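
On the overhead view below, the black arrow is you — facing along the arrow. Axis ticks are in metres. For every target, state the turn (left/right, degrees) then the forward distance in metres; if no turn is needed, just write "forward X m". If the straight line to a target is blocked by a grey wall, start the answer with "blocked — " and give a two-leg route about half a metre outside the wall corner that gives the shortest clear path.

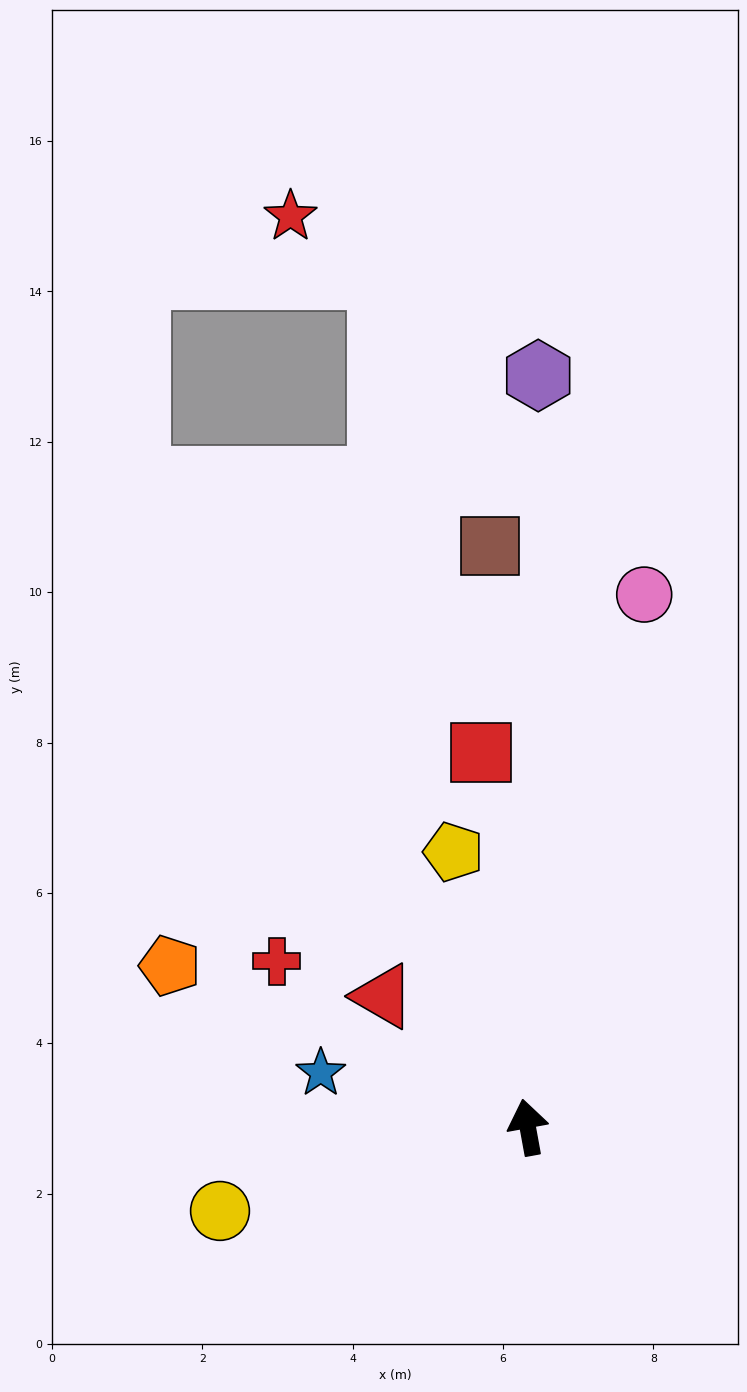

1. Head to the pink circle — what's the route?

turn right 23°, forward 7.3 m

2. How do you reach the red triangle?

turn left 38°, forward 2.6 m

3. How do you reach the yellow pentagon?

turn left 5°, forward 3.8 m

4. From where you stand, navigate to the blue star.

turn left 65°, forward 2.8 m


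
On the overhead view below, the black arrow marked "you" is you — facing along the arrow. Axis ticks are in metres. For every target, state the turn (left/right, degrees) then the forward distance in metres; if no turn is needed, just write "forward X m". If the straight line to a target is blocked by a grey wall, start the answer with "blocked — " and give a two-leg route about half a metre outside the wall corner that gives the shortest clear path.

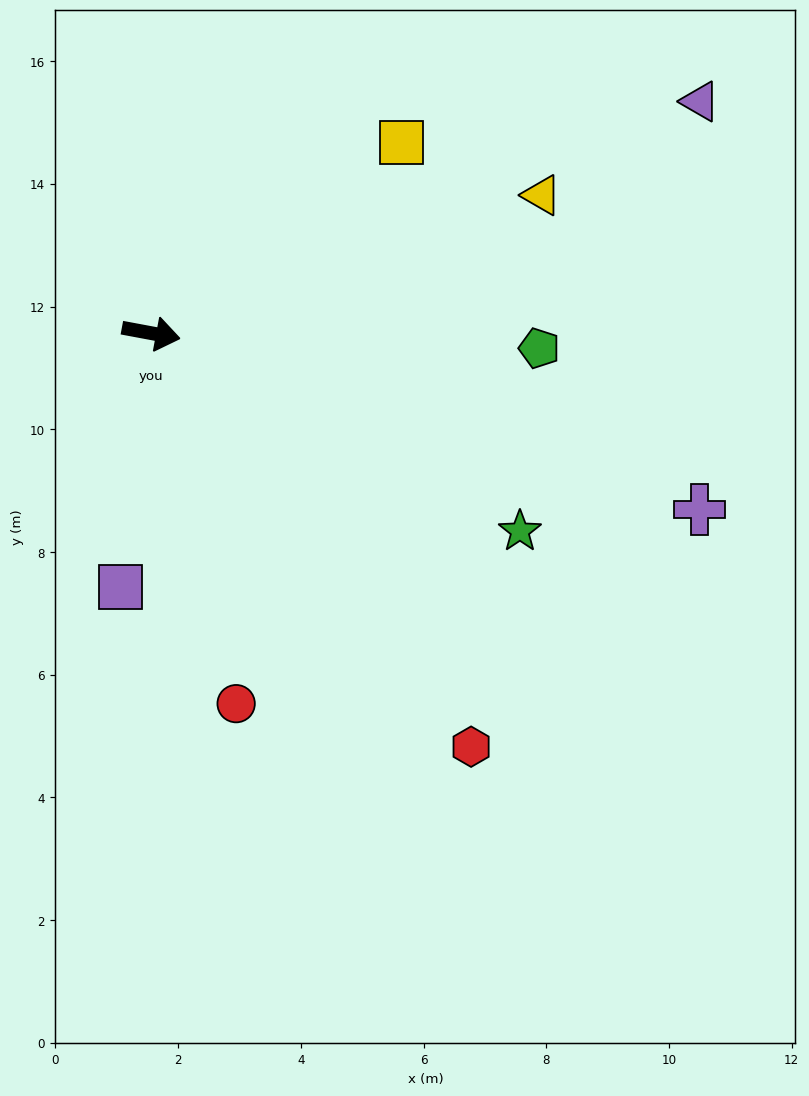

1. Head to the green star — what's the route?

turn right 18°, forward 6.8 m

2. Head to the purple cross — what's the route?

turn right 7°, forward 9.4 m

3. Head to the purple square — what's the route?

turn right 86°, forward 4.2 m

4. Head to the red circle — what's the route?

turn right 67°, forward 6.2 m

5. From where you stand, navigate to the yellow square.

turn left 48°, forward 5.1 m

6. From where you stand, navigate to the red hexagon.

turn right 42°, forward 8.5 m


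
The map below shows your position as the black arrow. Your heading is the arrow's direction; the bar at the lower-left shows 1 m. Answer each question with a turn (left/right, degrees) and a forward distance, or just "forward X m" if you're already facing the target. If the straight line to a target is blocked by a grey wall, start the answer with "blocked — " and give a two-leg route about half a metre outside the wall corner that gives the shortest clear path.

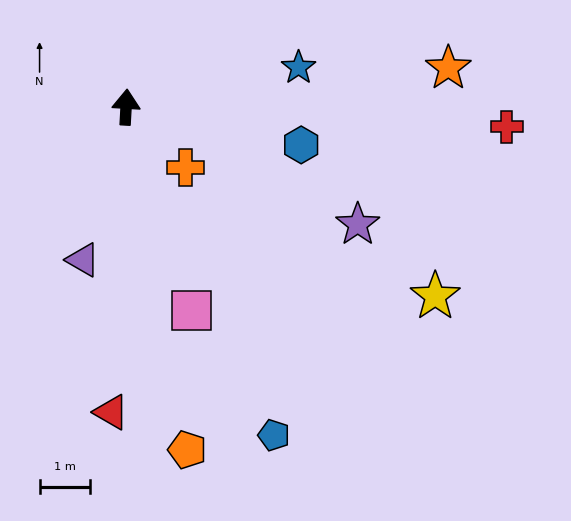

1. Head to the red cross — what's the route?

turn right 90°, forward 7.5 m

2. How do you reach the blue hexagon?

turn right 99°, forward 3.5 m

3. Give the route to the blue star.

turn right 74°, forward 3.5 m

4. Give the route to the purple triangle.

turn left 167°, forward 3.1 m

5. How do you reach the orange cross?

turn right 132°, forward 1.7 m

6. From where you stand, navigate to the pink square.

turn right 159°, forward 4.2 m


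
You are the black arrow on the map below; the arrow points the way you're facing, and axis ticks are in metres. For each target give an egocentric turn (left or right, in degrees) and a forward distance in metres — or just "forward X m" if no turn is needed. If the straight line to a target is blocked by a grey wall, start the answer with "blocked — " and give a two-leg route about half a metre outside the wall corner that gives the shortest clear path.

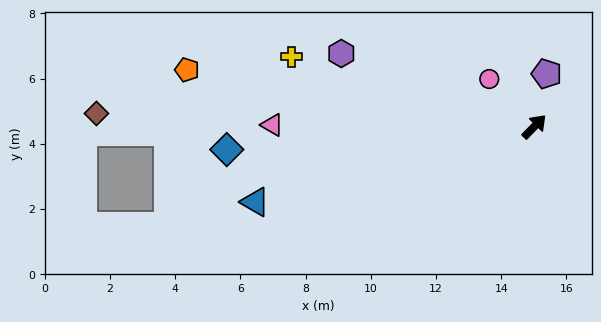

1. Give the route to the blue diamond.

turn left 138°, forward 9.5 m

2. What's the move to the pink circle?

turn left 88°, forward 2.0 m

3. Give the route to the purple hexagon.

turn left 113°, forward 6.3 m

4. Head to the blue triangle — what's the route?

turn left 149°, forward 8.9 m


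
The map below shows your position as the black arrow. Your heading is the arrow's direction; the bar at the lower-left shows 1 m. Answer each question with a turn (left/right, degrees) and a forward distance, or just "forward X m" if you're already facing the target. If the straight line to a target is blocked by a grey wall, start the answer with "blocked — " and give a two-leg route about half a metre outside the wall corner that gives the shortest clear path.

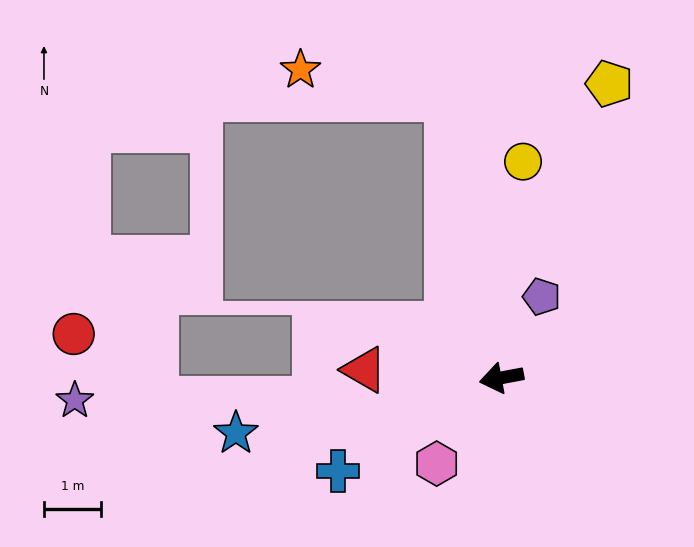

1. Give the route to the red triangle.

turn right 14°, forward 2.4 m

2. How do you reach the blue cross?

turn left 19°, forward 3.3 m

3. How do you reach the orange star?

blocked — turn right 90°, forward 5.0 m, then turn left 69°, forward 2.6 m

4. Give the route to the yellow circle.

turn right 106°, forward 3.8 m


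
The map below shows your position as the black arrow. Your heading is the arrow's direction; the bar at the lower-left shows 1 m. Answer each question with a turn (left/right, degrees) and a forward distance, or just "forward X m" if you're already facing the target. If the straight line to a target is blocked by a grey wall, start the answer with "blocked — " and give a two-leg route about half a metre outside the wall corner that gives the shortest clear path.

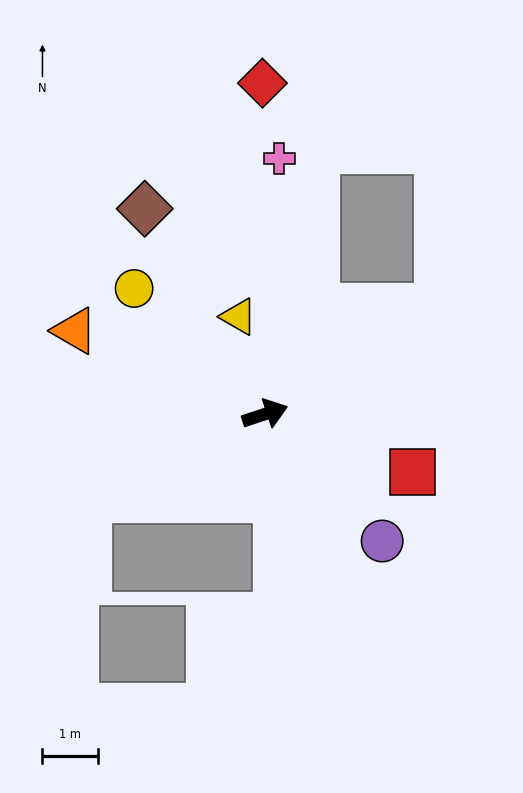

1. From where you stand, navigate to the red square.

turn right 40°, forward 2.9 m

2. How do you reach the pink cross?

turn left 69°, forward 4.6 m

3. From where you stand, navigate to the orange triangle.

turn left 138°, forward 3.8 m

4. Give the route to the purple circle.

turn right 66°, forward 3.1 m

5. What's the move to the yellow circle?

turn left 118°, forward 3.3 m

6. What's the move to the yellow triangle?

turn left 87°, forward 1.8 m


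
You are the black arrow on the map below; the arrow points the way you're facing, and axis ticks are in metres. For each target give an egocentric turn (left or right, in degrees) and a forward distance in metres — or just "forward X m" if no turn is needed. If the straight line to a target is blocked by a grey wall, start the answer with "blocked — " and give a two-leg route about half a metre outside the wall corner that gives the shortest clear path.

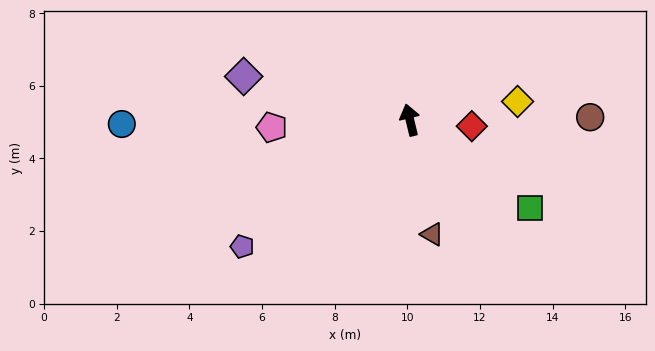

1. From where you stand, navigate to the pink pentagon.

turn left 80°, forward 3.8 m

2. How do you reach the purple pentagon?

turn left 113°, forward 5.8 m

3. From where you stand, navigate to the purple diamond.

turn left 62°, forward 4.7 m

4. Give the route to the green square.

turn right 140°, forward 4.1 m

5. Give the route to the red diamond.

turn right 109°, forward 1.7 m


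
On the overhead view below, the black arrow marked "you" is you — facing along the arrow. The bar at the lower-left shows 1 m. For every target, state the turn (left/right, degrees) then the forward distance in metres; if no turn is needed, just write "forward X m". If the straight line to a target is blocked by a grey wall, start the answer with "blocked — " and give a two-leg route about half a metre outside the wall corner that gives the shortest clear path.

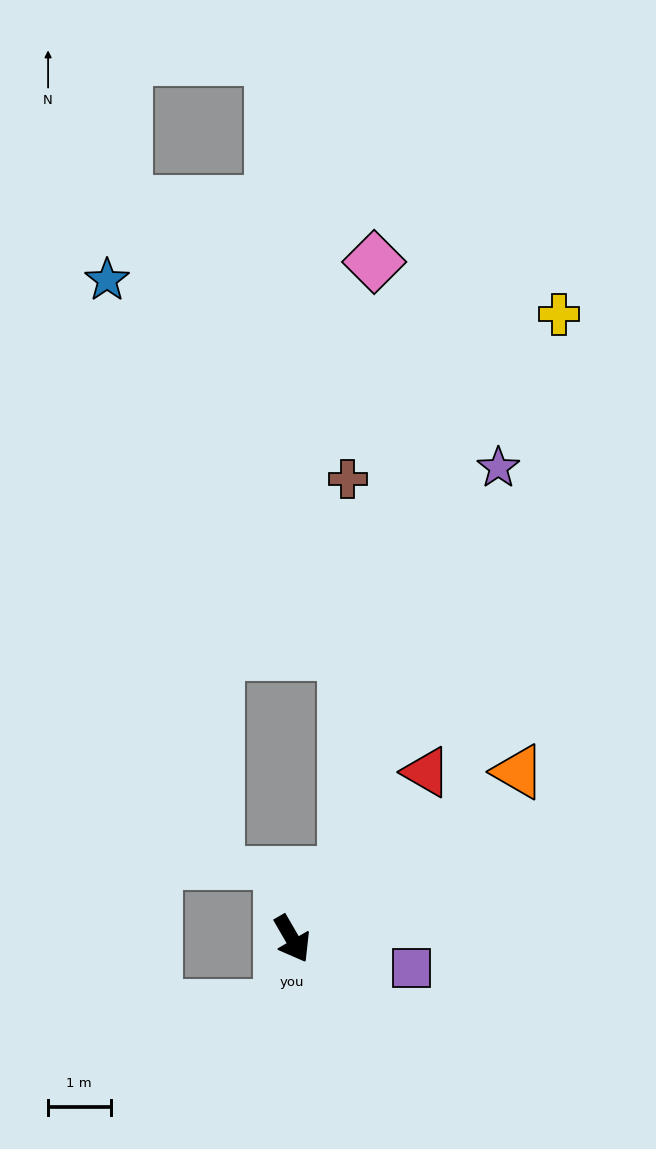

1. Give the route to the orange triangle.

turn left 96°, forward 4.5 m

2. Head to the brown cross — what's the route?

blocked — turn left 112°, forward 1.3 m, then turn left 37°, forward 6.3 m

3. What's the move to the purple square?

turn left 46°, forward 2.0 m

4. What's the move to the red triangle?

turn left 111°, forward 3.4 m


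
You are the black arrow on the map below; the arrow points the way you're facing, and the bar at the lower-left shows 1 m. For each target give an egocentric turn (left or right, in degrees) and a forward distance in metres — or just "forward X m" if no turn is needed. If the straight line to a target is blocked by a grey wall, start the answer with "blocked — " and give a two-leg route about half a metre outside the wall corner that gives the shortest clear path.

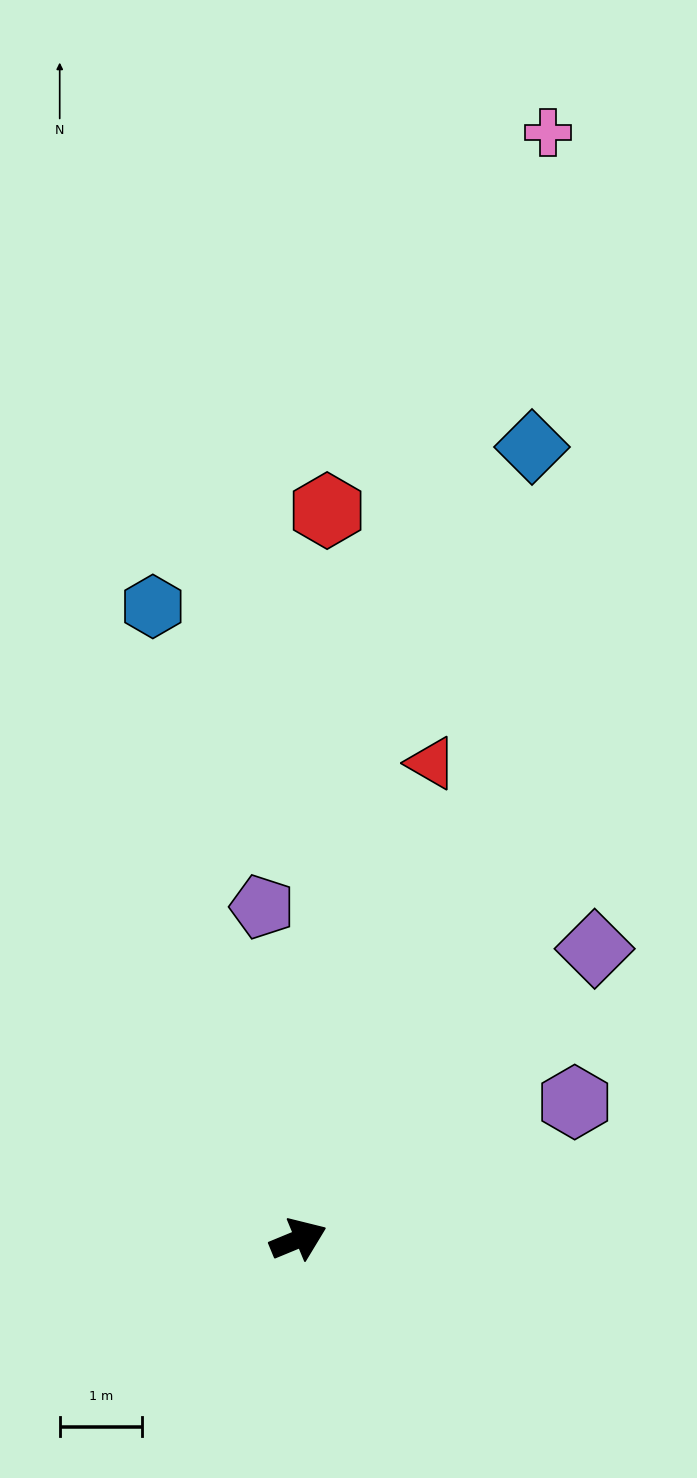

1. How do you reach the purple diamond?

turn left 22°, forward 5.0 m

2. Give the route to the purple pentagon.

turn left 74°, forward 4.0 m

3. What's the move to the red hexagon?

turn left 65°, forward 8.8 m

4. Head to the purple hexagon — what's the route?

turn left 4°, forward 3.7 m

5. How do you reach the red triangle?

turn left 52°, forward 6.0 m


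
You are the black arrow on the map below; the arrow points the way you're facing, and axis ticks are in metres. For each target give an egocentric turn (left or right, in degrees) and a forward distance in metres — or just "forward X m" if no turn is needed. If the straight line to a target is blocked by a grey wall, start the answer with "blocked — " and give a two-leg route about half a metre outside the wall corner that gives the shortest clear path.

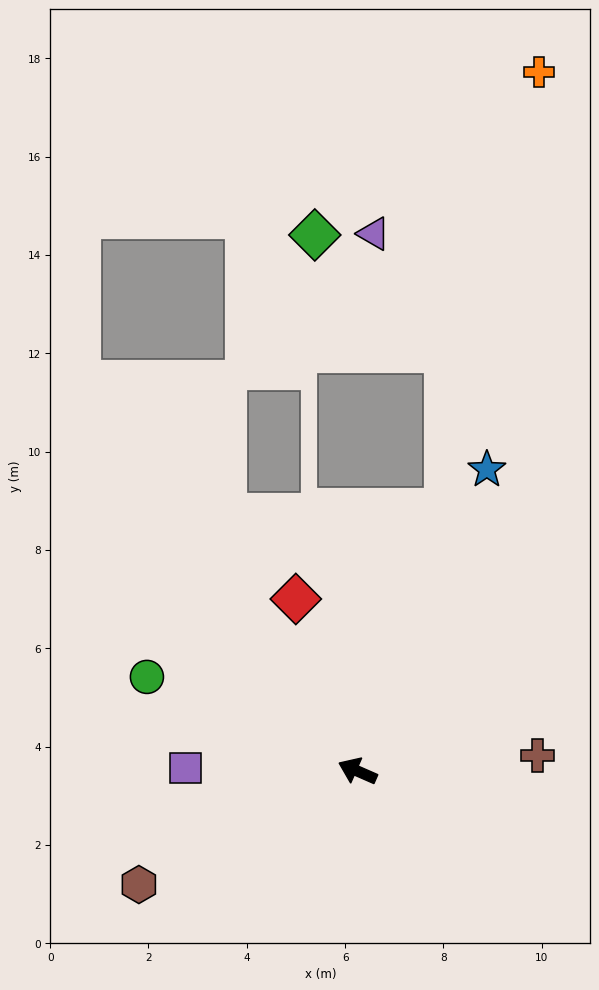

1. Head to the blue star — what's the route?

turn right 90°, forward 6.7 m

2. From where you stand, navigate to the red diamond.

turn right 47°, forward 3.7 m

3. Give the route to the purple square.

turn left 23°, forward 3.5 m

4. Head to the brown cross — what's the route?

turn right 151°, forward 3.7 m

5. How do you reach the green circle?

forward 4.7 m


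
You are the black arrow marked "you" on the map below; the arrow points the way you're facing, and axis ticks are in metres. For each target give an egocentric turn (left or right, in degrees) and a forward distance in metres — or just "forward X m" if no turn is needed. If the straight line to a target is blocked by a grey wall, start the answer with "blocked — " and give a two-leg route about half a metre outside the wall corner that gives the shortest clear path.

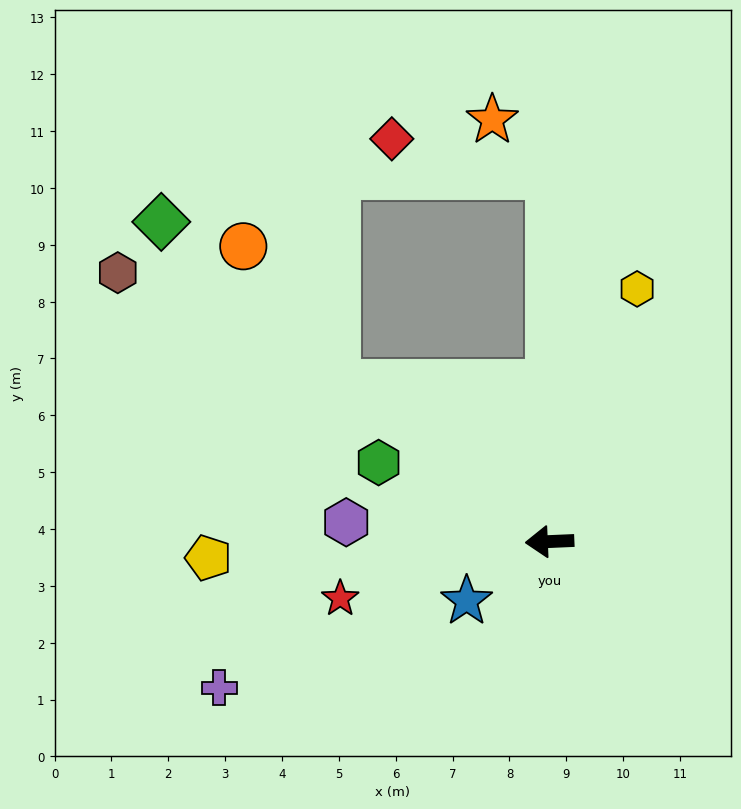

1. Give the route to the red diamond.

blocked — turn right 92°, forward 6.4 m, then turn left 77°, forward 2.8 m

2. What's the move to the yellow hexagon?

turn right 112°, forward 4.7 m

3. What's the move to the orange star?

blocked — turn right 92°, forward 6.4 m, then turn left 45°, forward 1.4 m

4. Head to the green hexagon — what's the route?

turn right 27°, forward 3.3 m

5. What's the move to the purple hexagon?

turn right 8°, forward 3.6 m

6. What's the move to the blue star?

turn left 33°, forward 1.8 m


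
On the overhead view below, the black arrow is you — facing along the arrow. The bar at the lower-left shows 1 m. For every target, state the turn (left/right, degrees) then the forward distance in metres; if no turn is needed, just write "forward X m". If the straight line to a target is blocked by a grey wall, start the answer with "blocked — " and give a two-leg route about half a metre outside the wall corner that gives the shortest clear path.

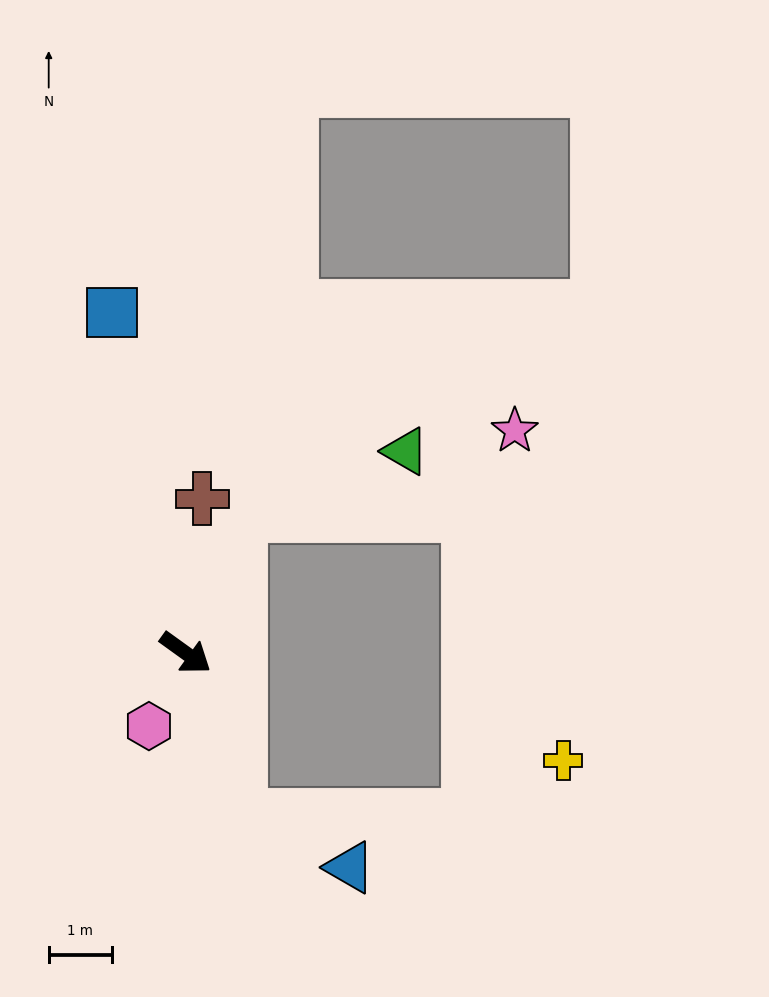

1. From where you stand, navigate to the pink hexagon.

turn right 81°, forward 1.3 m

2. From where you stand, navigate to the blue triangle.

blocked — turn right 36°, forward 2.7 m, then turn left 46°, forward 1.9 m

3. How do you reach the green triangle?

blocked — turn left 104°, forward 2.3 m, then turn right 47°, forward 2.8 m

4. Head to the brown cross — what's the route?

turn left 120°, forward 2.5 m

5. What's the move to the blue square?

turn left 138°, forward 5.5 m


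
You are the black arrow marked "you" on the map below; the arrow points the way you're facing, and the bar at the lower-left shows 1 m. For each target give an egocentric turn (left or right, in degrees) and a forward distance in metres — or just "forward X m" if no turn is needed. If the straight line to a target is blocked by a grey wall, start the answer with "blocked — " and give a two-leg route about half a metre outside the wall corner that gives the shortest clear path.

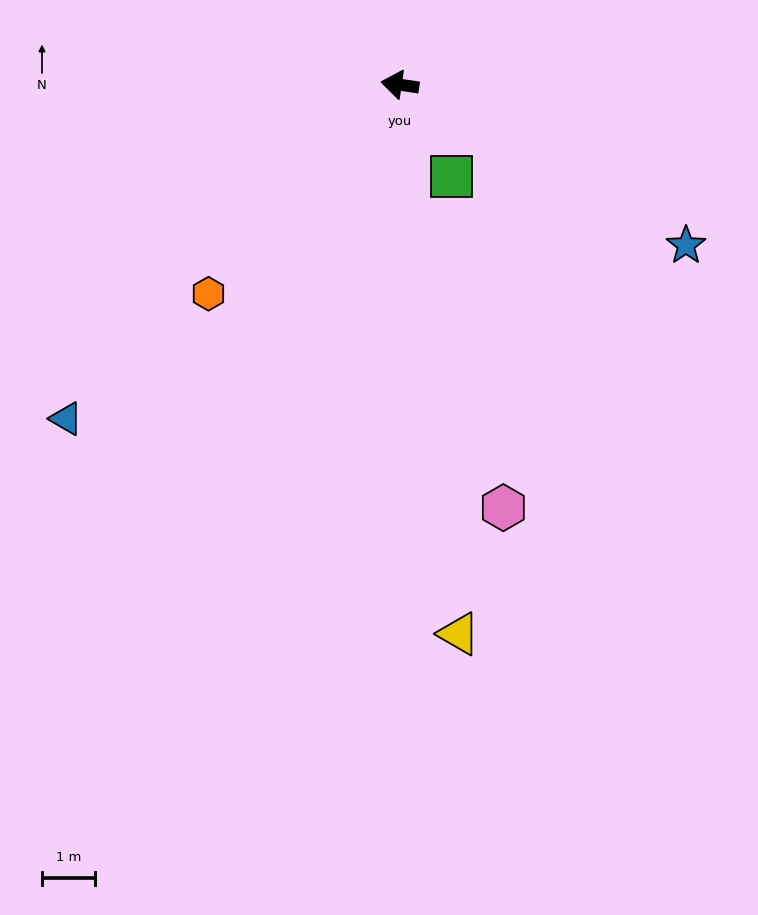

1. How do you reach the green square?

turn left 128°, forward 2.0 m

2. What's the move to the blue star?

turn left 159°, forward 6.2 m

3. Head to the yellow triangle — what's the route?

turn left 104°, forward 10.5 m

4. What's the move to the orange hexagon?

turn left 56°, forward 5.4 m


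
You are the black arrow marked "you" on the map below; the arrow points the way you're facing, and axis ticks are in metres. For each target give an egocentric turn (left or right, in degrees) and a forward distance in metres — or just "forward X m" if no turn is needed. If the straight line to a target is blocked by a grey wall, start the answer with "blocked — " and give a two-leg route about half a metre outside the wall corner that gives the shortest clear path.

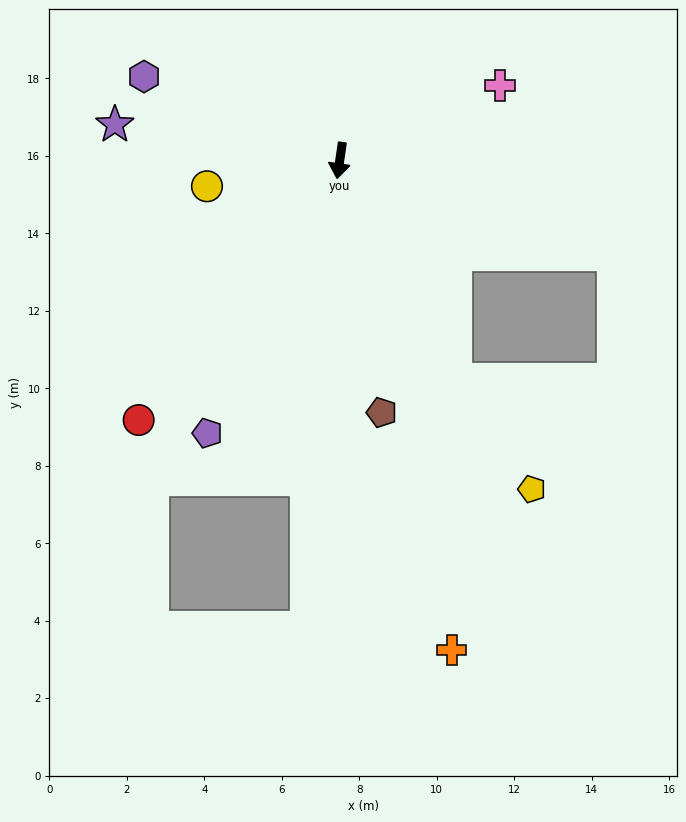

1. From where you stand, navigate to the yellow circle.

turn right 71°, forward 3.5 m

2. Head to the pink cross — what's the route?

turn left 123°, forward 4.6 m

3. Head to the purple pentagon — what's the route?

turn right 18°, forward 7.8 m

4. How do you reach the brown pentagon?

turn left 18°, forward 6.6 m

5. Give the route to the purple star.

turn right 91°, forward 5.9 m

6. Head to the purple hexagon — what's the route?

turn right 105°, forward 5.5 m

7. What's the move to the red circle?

turn right 29°, forward 8.5 m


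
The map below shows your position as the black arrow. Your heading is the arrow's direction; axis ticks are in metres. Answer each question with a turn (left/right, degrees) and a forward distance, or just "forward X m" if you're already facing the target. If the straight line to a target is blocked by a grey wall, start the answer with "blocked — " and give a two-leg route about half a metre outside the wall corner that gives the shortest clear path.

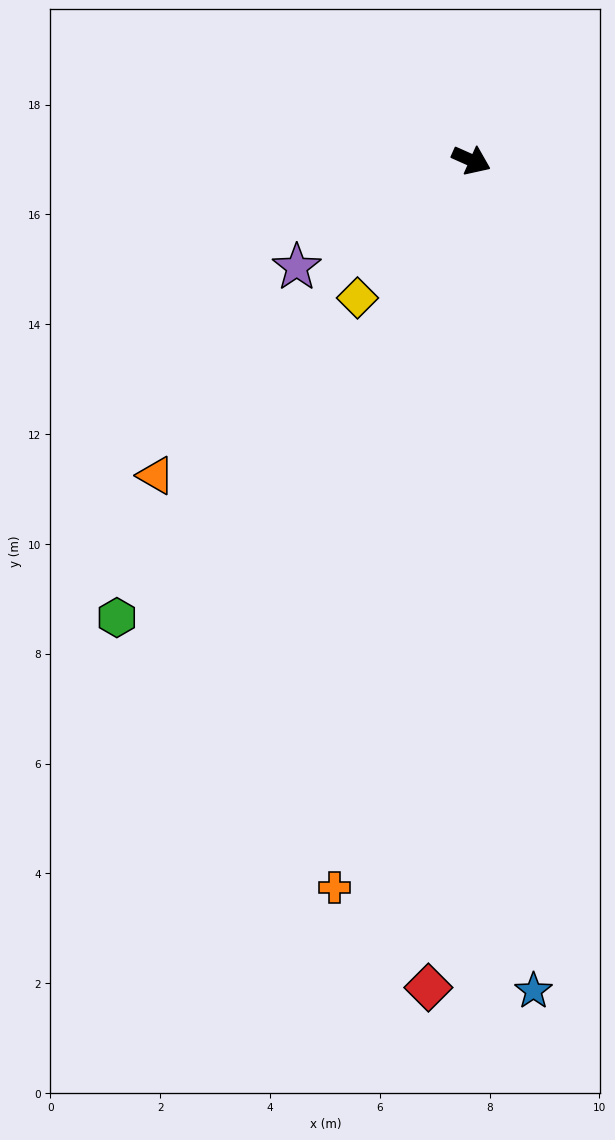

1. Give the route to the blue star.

turn right 62°, forward 15.2 m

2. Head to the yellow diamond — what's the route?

turn right 106°, forward 3.3 m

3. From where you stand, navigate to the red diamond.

turn right 69°, forward 15.1 m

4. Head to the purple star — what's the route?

turn right 125°, forward 3.7 m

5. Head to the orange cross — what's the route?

turn right 77°, forward 13.5 m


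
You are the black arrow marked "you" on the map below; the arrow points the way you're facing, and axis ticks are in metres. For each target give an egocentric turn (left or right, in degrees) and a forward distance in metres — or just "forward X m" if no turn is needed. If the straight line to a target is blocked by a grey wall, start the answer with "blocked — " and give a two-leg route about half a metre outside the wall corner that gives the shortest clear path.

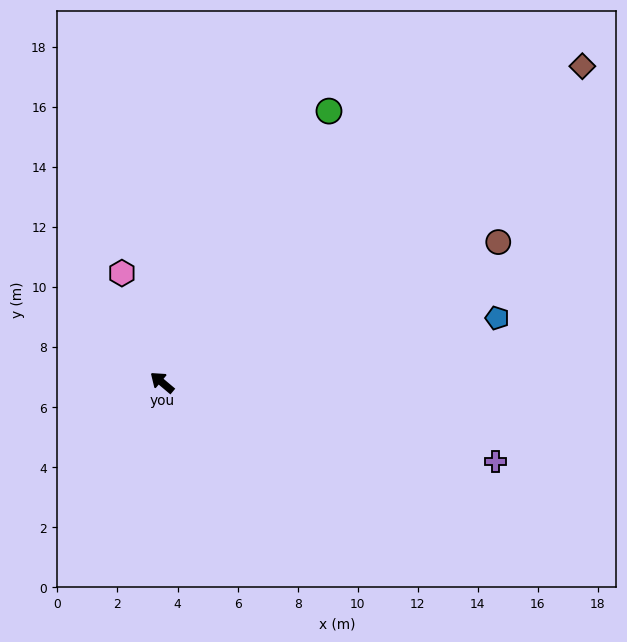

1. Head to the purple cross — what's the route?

turn right 153°, forward 11.4 m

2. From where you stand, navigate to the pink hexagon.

turn right 30°, forward 3.9 m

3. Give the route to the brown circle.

turn right 117°, forward 12.1 m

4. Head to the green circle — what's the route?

turn right 82°, forward 10.6 m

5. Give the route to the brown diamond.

turn right 103°, forward 17.5 m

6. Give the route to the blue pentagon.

turn right 129°, forward 11.4 m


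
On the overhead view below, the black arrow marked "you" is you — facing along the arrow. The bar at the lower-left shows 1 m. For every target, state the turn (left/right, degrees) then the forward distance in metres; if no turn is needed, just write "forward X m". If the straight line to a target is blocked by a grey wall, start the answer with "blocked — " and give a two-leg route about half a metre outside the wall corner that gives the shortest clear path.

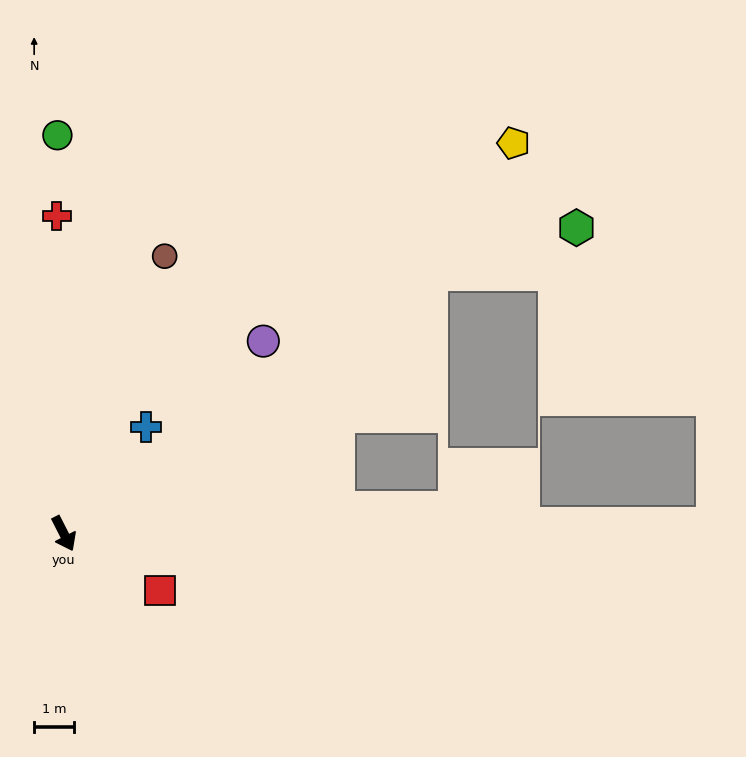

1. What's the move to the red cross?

turn left 154°, forward 8.0 m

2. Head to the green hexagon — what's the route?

blocked — turn left 98°, forward 11.3 m, then turn right 17°, forward 3.8 m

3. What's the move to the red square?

turn left 32°, forward 2.8 m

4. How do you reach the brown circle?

turn left 133°, forward 7.4 m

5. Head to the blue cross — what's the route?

turn left 115°, forward 3.4 m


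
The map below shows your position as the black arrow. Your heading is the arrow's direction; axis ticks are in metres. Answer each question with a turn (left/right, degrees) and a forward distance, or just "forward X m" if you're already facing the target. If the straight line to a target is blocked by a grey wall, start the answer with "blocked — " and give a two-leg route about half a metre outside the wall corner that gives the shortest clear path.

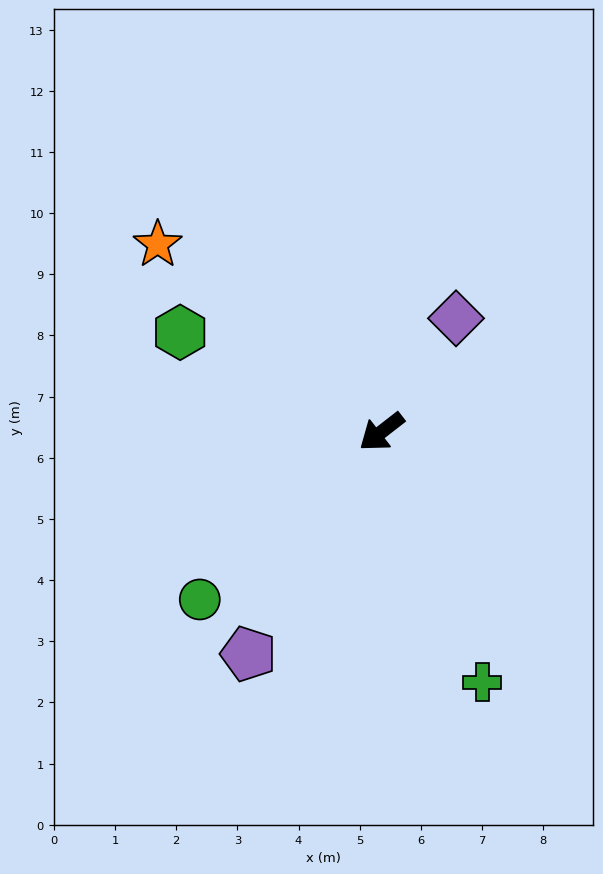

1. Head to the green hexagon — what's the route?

turn right 64°, forward 3.7 m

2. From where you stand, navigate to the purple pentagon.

turn left 21°, forward 4.2 m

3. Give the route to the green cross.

turn left 74°, forward 4.4 m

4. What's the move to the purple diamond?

turn right 161°, forward 2.2 m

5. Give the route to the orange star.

turn right 78°, forward 4.8 m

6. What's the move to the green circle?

turn left 5°, forward 4.0 m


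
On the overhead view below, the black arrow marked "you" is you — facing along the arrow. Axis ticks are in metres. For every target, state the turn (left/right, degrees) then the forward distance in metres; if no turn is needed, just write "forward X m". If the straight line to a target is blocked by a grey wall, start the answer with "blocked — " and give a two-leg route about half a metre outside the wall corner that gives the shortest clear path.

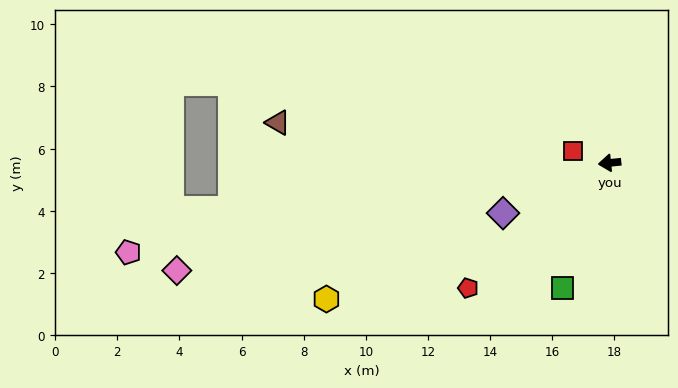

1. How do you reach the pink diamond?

turn left 8°, forward 14.4 m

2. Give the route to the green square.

turn left 64°, forward 4.3 m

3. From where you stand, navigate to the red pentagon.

turn left 36°, forward 6.1 m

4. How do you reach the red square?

turn right 24°, forward 1.2 m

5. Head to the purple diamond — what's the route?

turn left 19°, forward 3.8 m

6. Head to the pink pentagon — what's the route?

turn left 5°, forward 15.7 m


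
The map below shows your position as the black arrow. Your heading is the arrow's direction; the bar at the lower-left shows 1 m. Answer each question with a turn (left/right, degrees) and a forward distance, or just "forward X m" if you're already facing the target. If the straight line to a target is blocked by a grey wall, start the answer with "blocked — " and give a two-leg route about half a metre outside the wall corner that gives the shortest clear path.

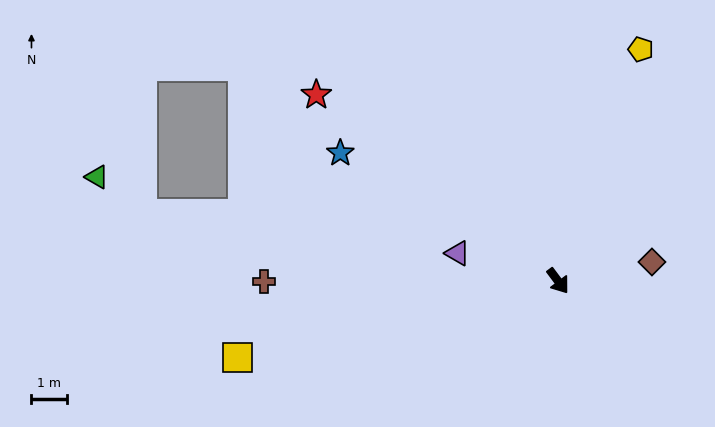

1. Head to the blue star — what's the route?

turn right 157°, forward 7.1 m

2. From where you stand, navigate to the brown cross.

turn right 127°, forward 8.2 m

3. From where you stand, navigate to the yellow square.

turn right 113°, forward 9.2 m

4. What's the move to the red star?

turn right 164°, forward 8.5 m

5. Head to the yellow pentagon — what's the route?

turn left 124°, forward 6.9 m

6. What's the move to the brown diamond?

turn left 65°, forward 2.7 m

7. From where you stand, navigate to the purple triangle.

turn right 142°, forward 2.9 m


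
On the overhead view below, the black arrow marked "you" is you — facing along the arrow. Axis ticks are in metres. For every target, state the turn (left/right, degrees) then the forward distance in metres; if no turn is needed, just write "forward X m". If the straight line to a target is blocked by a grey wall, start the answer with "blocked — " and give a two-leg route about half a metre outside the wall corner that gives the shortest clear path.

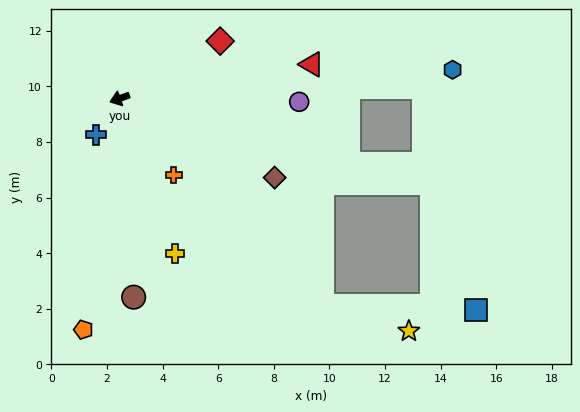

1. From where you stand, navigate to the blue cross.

turn left 37°, forward 1.6 m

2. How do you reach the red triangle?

turn left 170°, forward 7.0 m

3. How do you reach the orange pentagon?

turn left 61°, forward 8.4 m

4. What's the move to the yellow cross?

turn left 90°, forward 5.9 m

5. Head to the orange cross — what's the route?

turn left 106°, forward 3.4 m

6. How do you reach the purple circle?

turn left 159°, forward 6.5 m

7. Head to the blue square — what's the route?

blocked — turn left 115°, forward 10.4 m, then turn left 44°, forward 5.5 m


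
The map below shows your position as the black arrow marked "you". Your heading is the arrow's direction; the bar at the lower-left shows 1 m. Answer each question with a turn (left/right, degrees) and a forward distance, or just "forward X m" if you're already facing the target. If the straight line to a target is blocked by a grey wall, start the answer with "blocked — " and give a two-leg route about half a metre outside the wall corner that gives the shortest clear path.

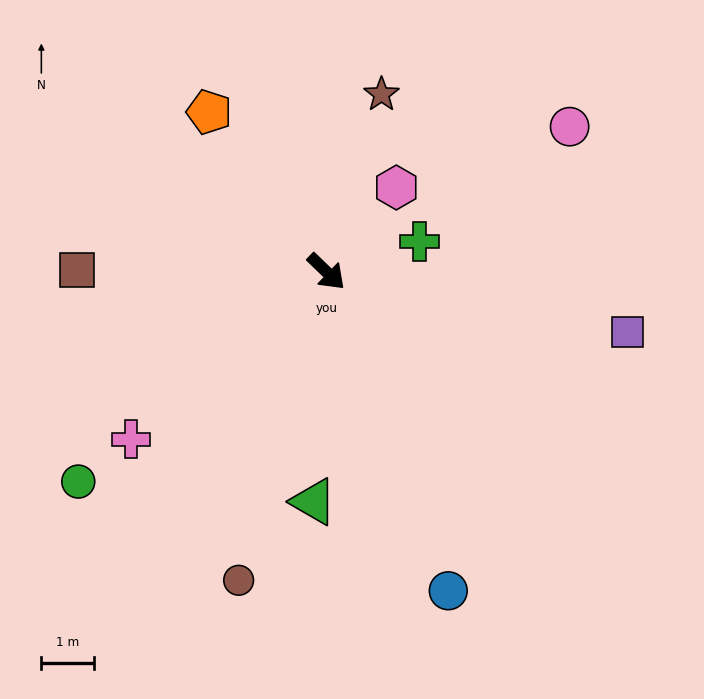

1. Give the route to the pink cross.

turn right 95°, forward 4.9 m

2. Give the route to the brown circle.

turn right 62°, forward 6.1 m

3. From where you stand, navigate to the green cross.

turn left 62°, forward 1.8 m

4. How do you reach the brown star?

turn left 117°, forward 3.5 m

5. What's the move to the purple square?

turn left 33°, forward 5.8 m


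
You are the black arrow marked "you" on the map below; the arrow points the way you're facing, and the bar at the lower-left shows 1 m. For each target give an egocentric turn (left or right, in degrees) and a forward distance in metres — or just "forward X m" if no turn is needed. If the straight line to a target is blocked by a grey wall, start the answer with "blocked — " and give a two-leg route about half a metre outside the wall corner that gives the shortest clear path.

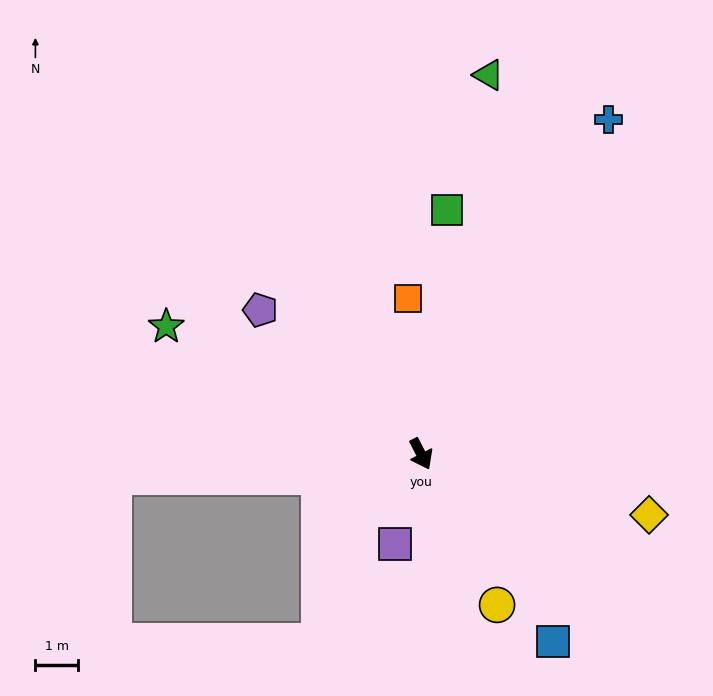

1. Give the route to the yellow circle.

forward 4.0 m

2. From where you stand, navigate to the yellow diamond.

turn left 48°, forward 5.6 m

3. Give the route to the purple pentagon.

turn right 159°, forward 5.1 m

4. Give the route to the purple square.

turn right 43°, forward 2.2 m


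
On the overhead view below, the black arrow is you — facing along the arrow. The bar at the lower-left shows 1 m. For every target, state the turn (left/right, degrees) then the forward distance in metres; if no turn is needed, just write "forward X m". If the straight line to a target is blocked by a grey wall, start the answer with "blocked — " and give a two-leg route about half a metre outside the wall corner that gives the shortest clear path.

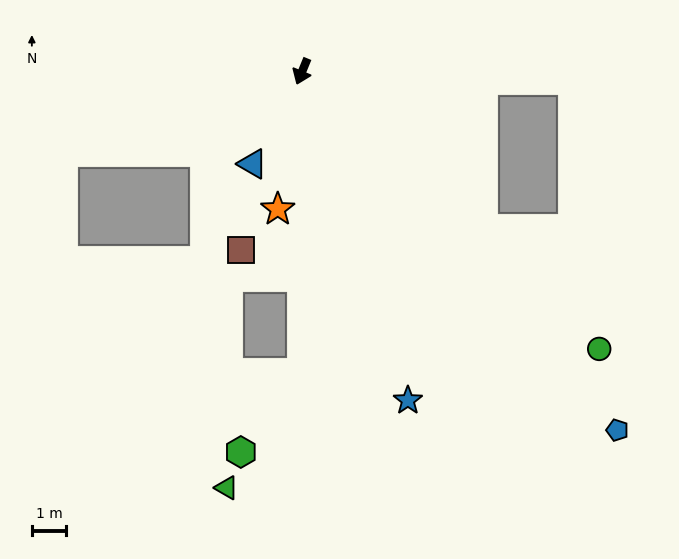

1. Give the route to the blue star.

turn left 40°, forward 10.0 m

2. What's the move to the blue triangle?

turn right 6°, forward 3.0 m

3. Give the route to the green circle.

turn left 69°, forward 11.8 m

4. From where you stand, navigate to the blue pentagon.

turn left 64°, forward 13.8 m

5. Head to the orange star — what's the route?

turn left 12°, forward 4.0 m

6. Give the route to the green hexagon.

blocked — turn left 22°, forward 8.7 m, then turn right 37°, forward 2.9 m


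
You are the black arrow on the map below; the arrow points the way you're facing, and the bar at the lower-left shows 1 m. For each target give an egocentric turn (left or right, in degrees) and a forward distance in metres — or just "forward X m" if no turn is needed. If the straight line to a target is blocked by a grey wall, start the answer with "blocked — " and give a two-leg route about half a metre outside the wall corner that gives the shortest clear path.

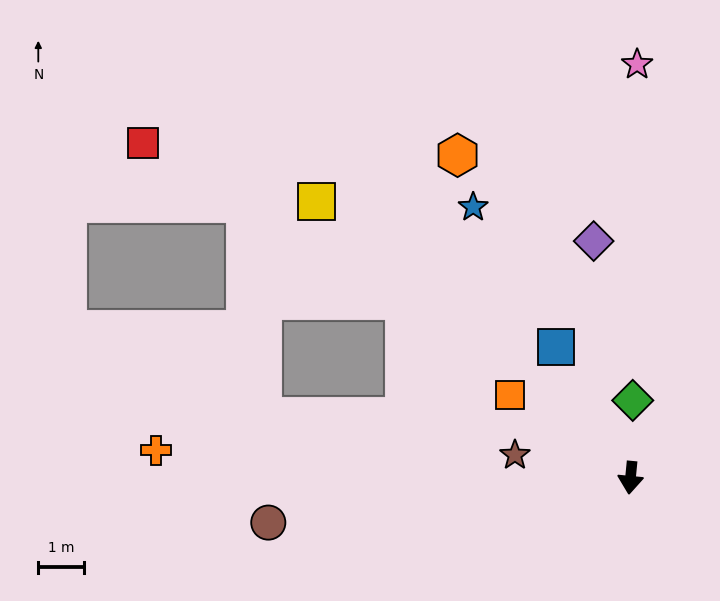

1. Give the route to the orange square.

turn right 119°, forward 3.2 m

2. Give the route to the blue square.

turn right 145°, forward 3.3 m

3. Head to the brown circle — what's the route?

turn right 77°, forward 8.0 m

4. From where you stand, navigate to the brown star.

turn right 96°, forward 2.6 m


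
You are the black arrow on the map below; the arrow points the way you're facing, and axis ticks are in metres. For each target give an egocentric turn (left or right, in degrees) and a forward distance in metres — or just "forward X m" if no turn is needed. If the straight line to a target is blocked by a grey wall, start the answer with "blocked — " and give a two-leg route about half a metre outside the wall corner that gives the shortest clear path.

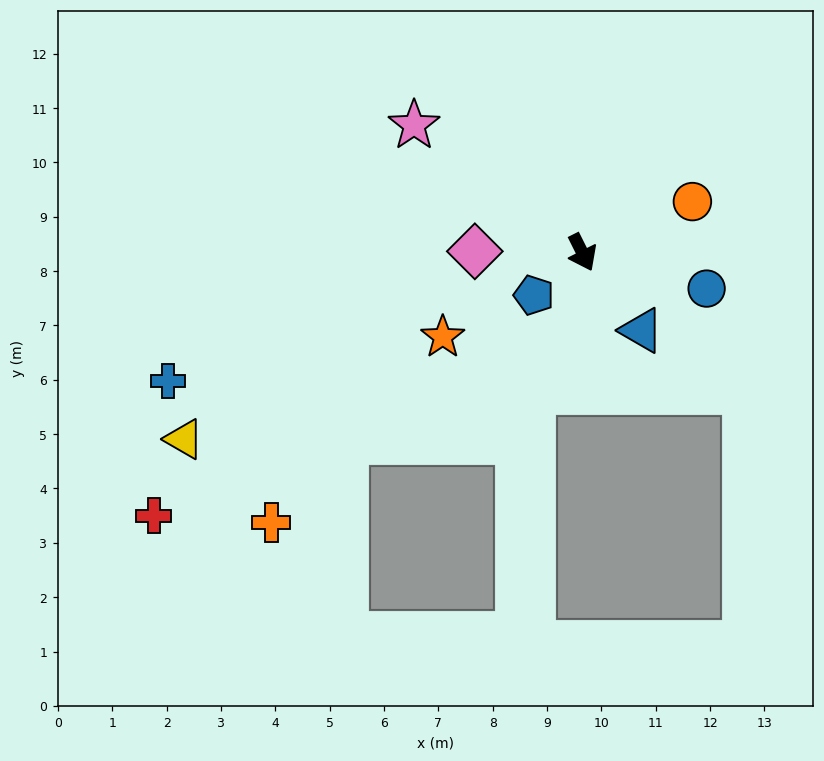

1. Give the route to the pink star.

turn right 154°, forward 3.9 m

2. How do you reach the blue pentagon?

turn right 75°, forward 1.2 m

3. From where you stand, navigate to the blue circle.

turn left 47°, forward 2.4 m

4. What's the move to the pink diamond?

turn right 117°, forward 2.0 m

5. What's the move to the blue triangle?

turn left 11°, forward 1.8 m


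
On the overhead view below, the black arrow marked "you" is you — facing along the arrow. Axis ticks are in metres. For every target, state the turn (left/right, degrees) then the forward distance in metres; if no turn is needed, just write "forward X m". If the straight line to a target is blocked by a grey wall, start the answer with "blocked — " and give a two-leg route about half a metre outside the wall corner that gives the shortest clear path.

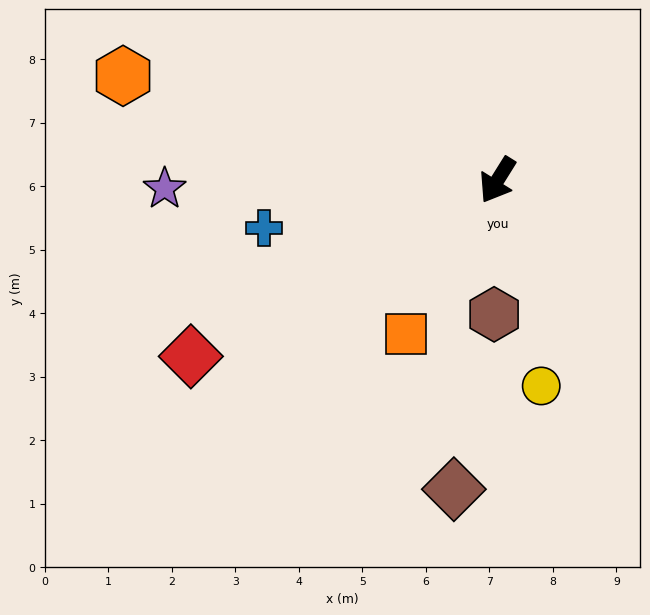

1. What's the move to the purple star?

turn right 57°, forward 5.2 m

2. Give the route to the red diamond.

turn right 28°, forward 5.6 m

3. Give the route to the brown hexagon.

turn left 31°, forward 2.1 m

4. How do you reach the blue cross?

turn right 47°, forward 3.8 m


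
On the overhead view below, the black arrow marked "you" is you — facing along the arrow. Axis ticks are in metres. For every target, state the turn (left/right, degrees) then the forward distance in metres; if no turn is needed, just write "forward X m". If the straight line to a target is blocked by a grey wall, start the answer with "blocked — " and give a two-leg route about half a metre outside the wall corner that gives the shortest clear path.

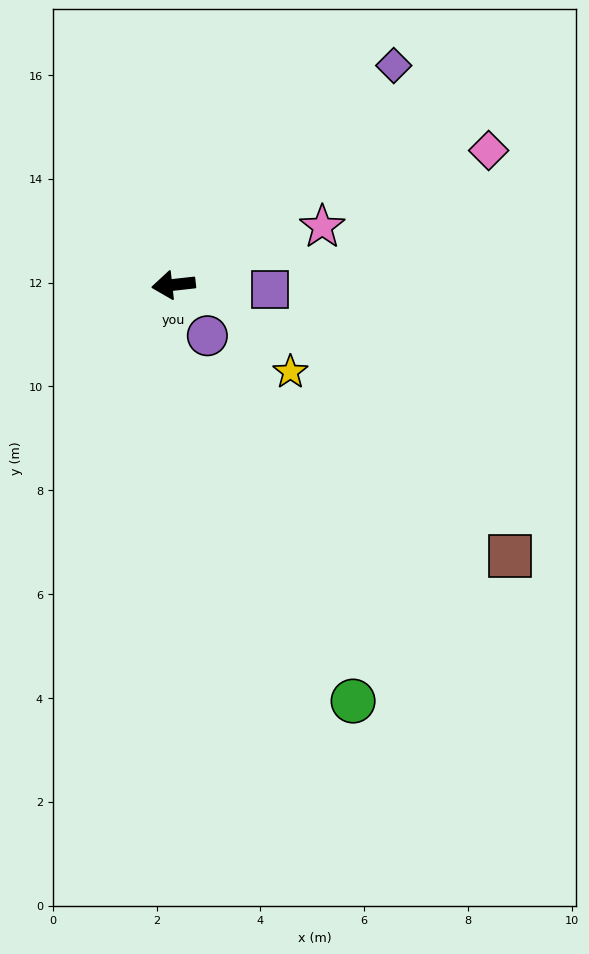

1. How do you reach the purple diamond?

turn right 141°, forward 6.0 m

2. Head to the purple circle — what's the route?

turn left 117°, forward 1.2 m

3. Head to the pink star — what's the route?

turn right 165°, forward 3.1 m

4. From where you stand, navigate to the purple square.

turn left 171°, forward 1.9 m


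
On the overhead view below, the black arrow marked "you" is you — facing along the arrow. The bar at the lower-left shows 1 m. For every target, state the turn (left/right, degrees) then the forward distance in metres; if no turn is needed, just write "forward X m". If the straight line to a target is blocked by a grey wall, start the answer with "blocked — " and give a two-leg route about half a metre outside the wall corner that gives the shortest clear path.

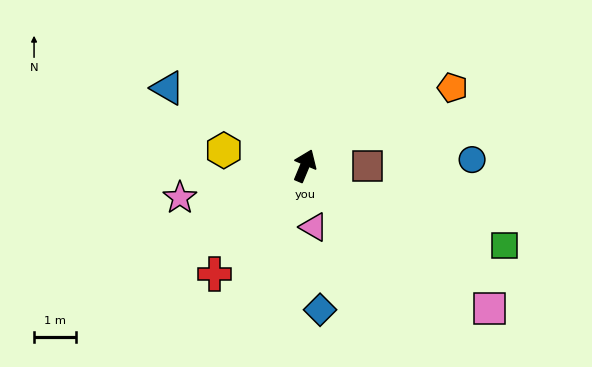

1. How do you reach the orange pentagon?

turn right 39°, forward 4.0 m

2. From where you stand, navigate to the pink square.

turn right 105°, forward 5.6 m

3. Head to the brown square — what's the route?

turn right 68°, forward 1.5 m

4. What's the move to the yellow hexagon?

turn left 102°, forward 2.0 m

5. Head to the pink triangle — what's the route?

turn right 149°, forward 1.5 m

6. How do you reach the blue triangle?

turn left 83°, forward 3.8 m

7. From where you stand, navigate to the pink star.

turn left 127°, forward 3.1 m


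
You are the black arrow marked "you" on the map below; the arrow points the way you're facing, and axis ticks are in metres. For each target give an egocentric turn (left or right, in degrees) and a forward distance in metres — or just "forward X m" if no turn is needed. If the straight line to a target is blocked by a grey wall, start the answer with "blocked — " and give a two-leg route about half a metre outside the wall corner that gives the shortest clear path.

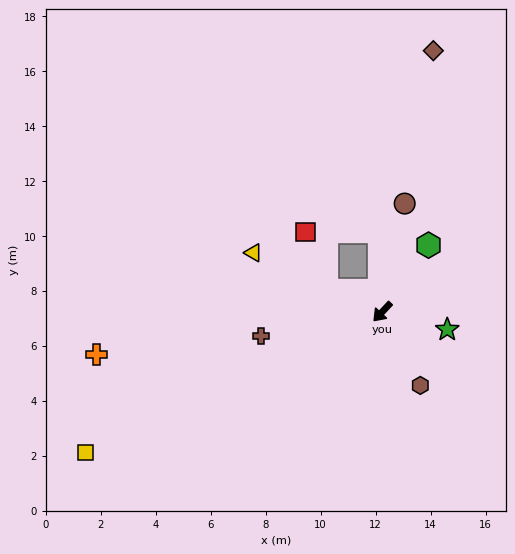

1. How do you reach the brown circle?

turn right 149°, forward 4.0 m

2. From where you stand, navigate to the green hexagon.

turn right 172°, forward 3.0 m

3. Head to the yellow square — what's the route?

turn right 22°, forward 11.9 m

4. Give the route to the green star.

turn left 118°, forward 2.5 m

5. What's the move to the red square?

blocked — turn right 68°, forward 2.2 m, then turn right 49°, forward 2.2 m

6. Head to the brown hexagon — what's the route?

turn left 70°, forward 3.0 m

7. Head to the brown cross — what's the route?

turn right 36°, forward 4.5 m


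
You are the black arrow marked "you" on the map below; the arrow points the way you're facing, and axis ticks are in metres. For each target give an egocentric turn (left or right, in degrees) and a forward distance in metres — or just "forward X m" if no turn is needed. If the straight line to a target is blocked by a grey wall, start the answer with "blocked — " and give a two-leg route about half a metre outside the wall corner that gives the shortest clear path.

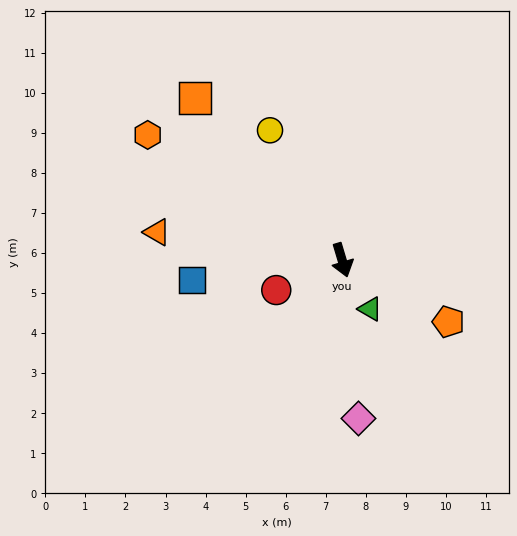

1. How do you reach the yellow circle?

turn right 168°, forward 3.7 m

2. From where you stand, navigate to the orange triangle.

turn right 115°, forward 4.7 m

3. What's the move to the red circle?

turn right 82°, forward 1.8 m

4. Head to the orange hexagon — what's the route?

turn right 139°, forward 5.8 m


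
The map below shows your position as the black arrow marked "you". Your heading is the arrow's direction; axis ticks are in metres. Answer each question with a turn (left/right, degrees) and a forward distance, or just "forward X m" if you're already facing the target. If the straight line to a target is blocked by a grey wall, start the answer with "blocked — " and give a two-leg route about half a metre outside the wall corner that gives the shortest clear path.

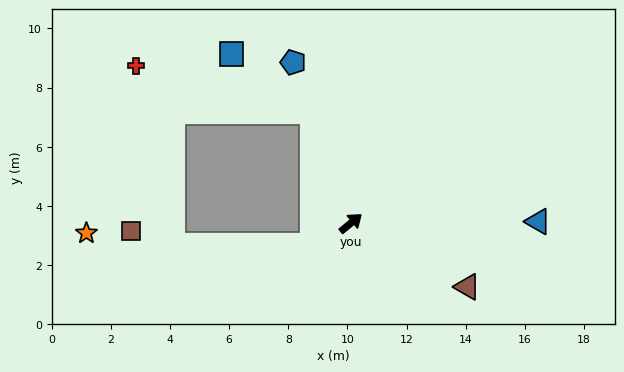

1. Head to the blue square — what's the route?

blocked — turn left 70°, forward 4.0 m, then turn left 35°, forward 3.3 m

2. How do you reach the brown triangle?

turn right 68°, forward 4.5 m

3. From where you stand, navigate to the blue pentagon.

turn left 70°, forward 5.8 m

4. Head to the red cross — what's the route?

blocked — turn left 70°, forward 4.0 m, then turn left 56°, forward 6.2 m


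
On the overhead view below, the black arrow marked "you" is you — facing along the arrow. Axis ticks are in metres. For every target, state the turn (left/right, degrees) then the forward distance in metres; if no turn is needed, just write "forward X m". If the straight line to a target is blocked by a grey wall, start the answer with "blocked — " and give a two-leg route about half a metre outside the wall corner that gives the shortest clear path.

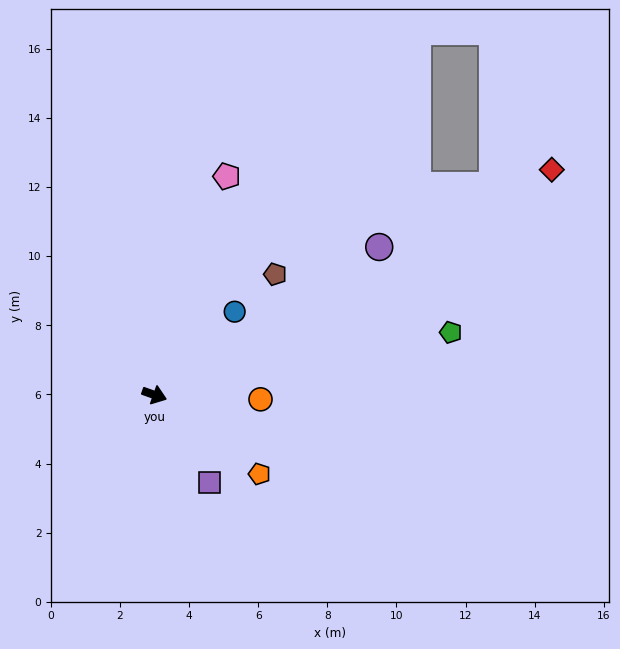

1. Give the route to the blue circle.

turn left 66°, forward 3.3 m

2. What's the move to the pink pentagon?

turn left 91°, forward 6.7 m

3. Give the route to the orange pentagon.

turn right 17°, forward 3.8 m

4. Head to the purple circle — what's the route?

turn left 53°, forward 7.8 m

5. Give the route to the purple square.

turn right 38°, forward 3.0 m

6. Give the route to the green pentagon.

turn left 32°, forward 8.8 m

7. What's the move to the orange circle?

turn left 17°, forward 3.1 m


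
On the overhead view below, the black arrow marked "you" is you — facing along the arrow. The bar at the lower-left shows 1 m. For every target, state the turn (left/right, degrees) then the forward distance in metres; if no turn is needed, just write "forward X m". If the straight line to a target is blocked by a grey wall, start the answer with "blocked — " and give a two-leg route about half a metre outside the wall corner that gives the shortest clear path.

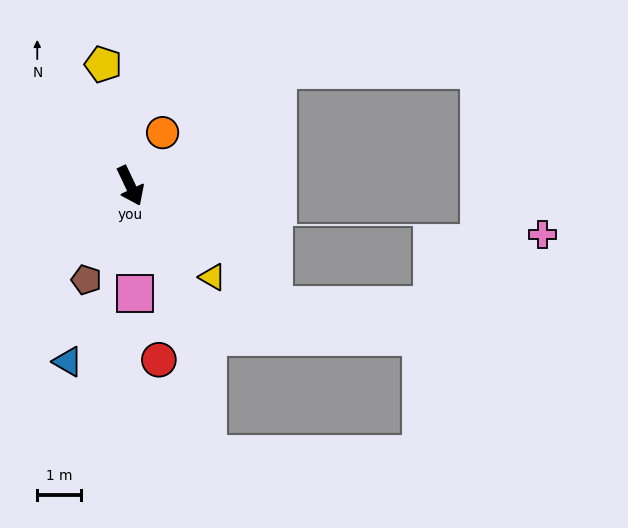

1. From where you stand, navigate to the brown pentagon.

turn right 51°, forward 2.4 m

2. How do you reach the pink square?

turn right 23°, forward 2.5 m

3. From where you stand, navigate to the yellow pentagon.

turn left 167°, forward 2.8 m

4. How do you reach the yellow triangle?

turn left 17°, forward 2.8 m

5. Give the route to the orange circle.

turn left 123°, forward 1.4 m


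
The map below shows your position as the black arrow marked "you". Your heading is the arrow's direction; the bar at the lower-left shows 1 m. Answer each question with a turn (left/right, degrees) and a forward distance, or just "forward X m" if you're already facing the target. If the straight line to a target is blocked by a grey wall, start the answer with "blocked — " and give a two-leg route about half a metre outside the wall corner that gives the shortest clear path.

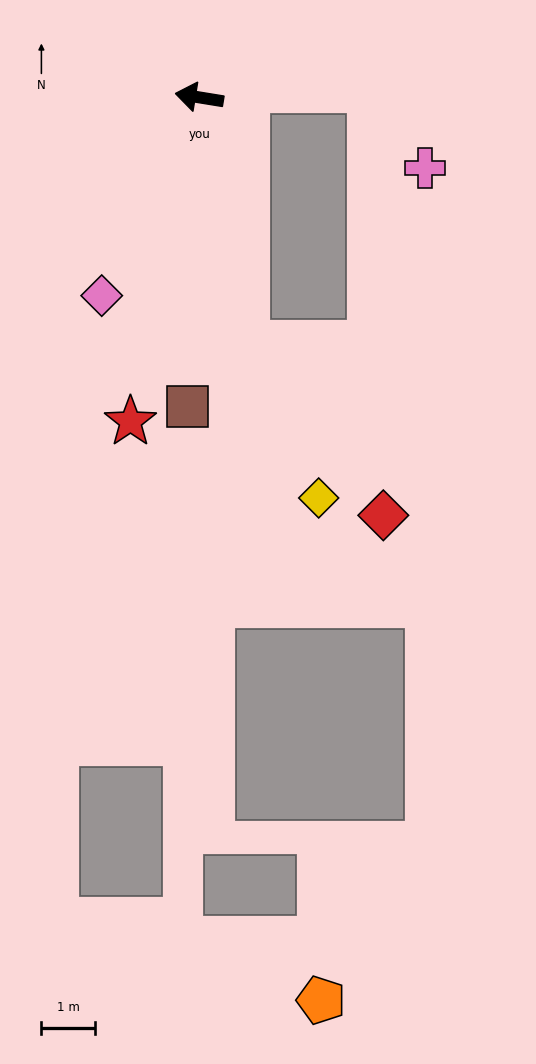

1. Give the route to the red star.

turn left 87°, forward 6.2 m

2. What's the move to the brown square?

turn left 97°, forward 5.8 m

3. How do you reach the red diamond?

blocked — turn left 110°, forward 4.7 m, then turn left 28°, forward 4.1 m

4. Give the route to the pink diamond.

turn left 73°, forward 4.2 m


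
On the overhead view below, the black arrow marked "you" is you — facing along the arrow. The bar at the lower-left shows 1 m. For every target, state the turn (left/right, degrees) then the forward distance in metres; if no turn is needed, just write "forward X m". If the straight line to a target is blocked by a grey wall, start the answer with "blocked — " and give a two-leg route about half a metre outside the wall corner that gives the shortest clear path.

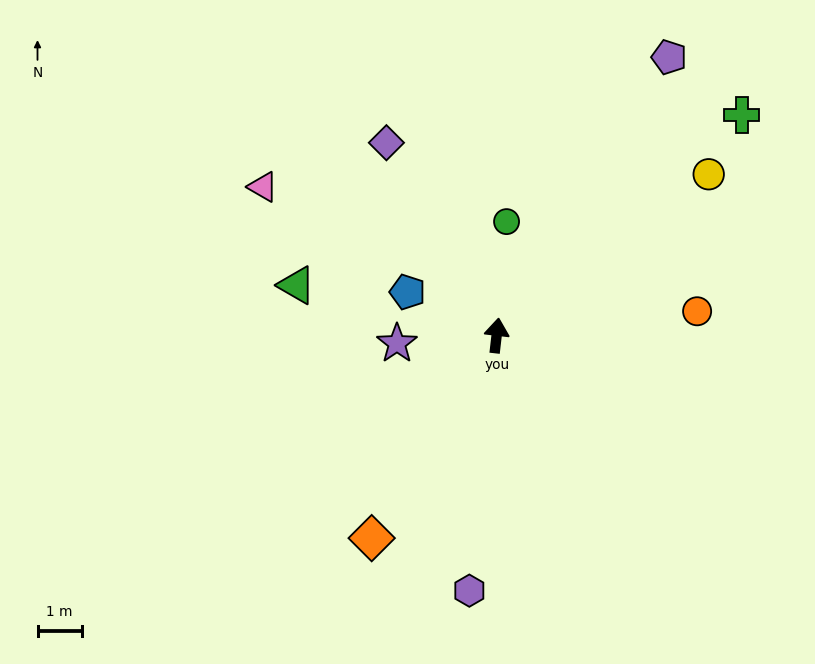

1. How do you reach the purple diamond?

turn left 36°, forward 5.0 m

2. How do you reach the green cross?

turn right 42°, forward 7.4 m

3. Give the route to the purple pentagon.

turn right 25°, forward 7.4 m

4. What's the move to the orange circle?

turn right 77°, forward 4.5 m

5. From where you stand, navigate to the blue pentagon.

turn left 71°, forward 2.2 m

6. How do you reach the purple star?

turn left 101°, forward 2.3 m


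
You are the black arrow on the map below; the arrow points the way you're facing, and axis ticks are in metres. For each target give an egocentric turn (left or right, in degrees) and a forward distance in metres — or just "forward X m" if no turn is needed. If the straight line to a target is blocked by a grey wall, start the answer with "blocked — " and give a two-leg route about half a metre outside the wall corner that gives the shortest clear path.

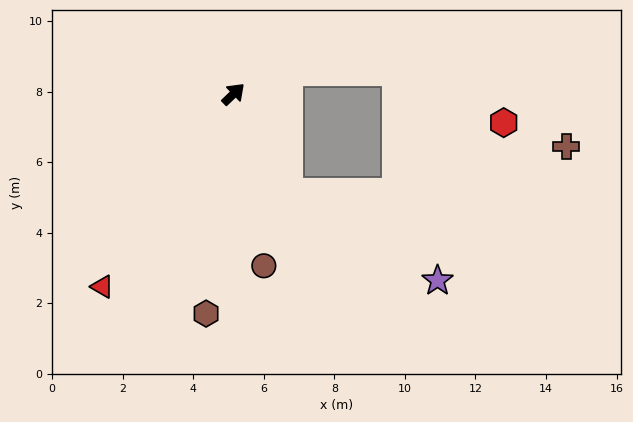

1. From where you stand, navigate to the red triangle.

turn right 168°, forward 6.6 m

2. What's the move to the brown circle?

turn right 124°, forward 4.9 m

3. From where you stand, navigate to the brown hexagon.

turn right 141°, forward 6.3 m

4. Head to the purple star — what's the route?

blocked — turn right 105°, forward 3.2 m, then turn left 31°, forward 4.9 m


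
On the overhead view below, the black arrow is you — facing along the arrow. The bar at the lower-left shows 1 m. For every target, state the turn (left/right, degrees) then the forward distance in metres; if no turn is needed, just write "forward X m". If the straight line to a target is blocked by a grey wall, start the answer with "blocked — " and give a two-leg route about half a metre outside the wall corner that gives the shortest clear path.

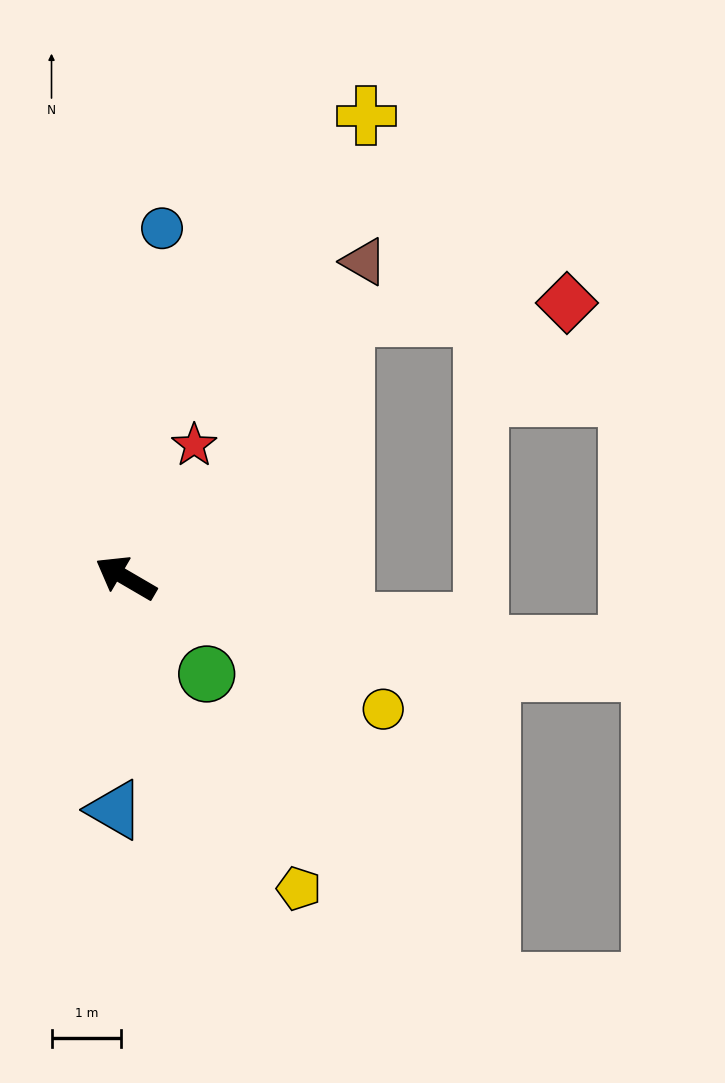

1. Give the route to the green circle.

turn left 160°, forward 1.8 m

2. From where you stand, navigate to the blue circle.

turn right 66°, forward 5.0 m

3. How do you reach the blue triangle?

turn left 118°, forward 3.3 m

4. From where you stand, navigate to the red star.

turn right 87°, forward 2.1 m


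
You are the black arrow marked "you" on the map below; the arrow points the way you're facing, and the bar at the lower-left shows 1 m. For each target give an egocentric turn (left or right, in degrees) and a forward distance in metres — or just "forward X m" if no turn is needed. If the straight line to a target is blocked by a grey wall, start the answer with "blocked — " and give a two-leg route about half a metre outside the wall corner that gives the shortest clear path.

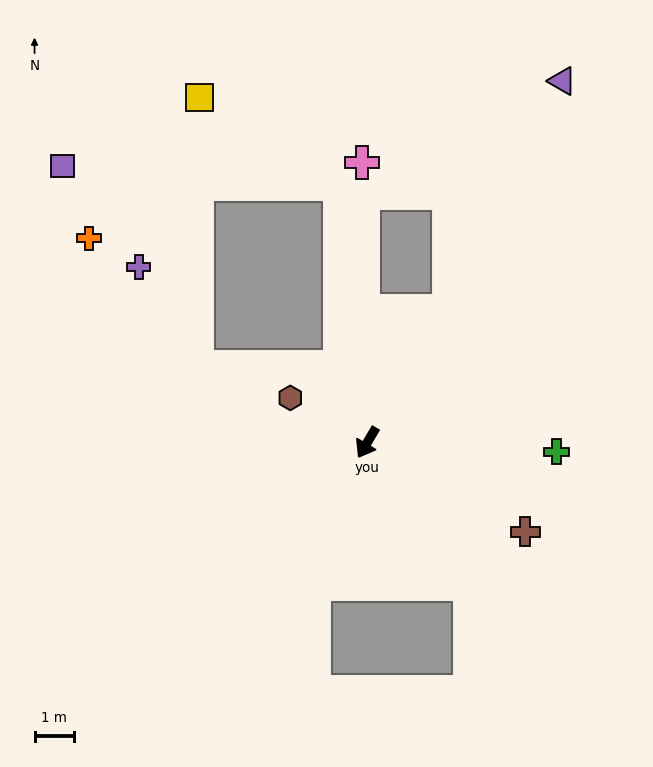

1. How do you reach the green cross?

turn left 118°, forward 4.8 m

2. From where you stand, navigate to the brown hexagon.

turn right 90°, forward 2.2 m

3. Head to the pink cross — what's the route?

turn right 148°, forward 7.1 m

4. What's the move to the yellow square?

blocked — turn right 144°, forward 6.6 m, then turn left 53°, forward 4.2 m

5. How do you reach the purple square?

blocked — turn right 144°, forward 6.6 m, then turn left 81°, forward 7.0 m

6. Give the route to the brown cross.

turn left 91°, forward 4.6 m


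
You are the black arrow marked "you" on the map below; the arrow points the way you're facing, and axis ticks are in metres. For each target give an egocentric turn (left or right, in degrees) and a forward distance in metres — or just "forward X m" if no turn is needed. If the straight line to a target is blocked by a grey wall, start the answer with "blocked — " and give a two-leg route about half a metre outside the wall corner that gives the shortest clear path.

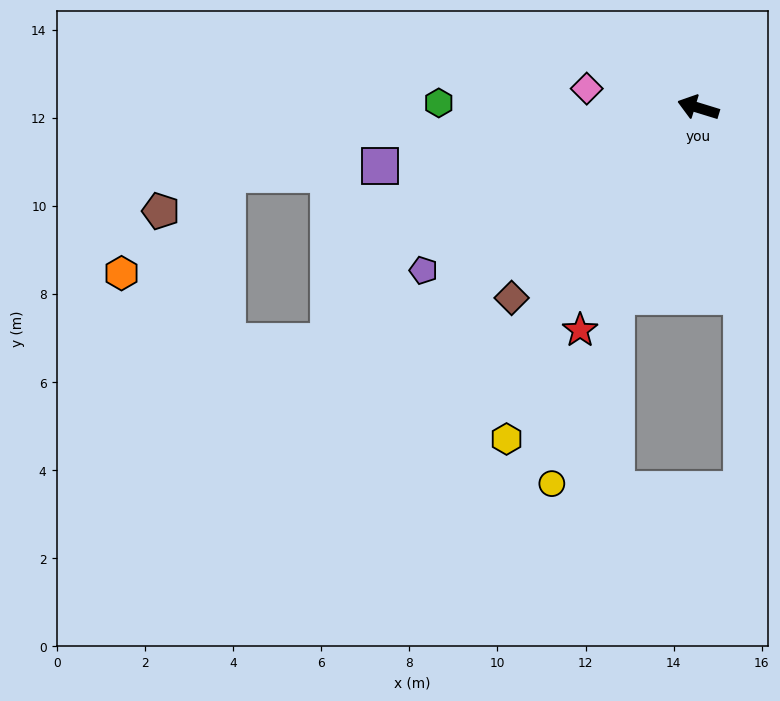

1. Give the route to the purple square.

turn left 27°, forward 7.3 m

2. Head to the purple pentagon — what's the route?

turn left 48°, forward 7.3 m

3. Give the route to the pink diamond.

turn left 7°, forward 2.6 m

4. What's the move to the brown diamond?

turn left 63°, forward 6.1 m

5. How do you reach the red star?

turn left 79°, forward 5.7 m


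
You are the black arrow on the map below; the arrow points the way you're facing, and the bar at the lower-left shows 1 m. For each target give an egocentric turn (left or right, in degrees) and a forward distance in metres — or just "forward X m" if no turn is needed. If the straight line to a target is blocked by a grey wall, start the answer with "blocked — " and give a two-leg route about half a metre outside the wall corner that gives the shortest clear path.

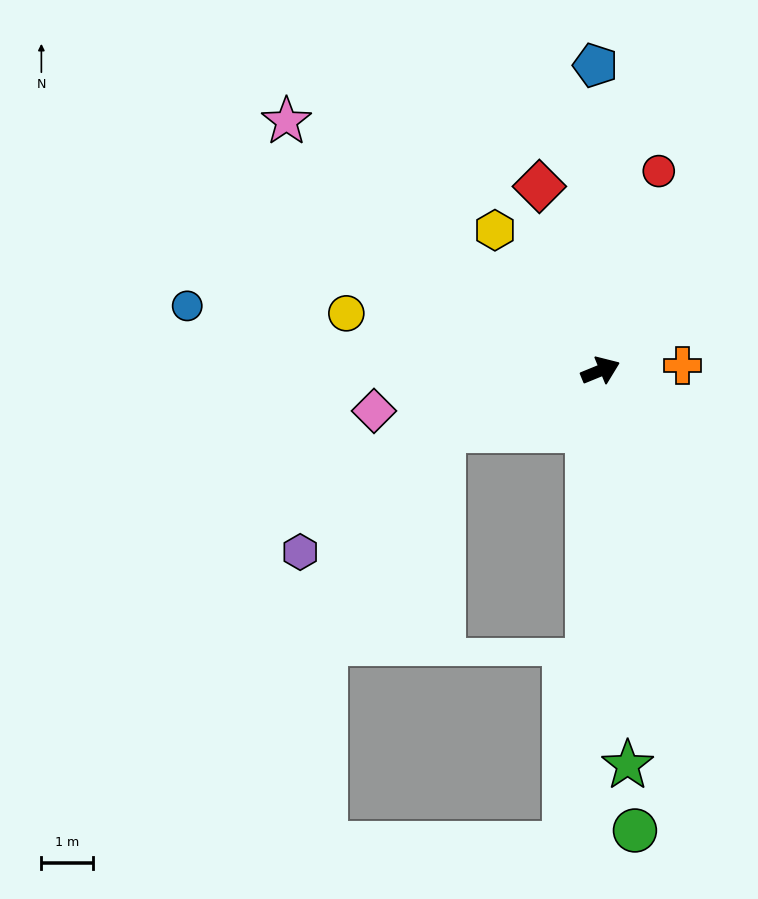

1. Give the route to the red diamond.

turn left 86°, forward 3.7 m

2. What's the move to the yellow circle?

turn left 145°, forward 5.0 m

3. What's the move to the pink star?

turn left 119°, forward 7.7 m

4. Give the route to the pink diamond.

turn left 168°, forward 4.4 m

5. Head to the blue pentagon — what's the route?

turn left 69°, forward 5.9 m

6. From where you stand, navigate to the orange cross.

turn right 19°, forward 1.6 m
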